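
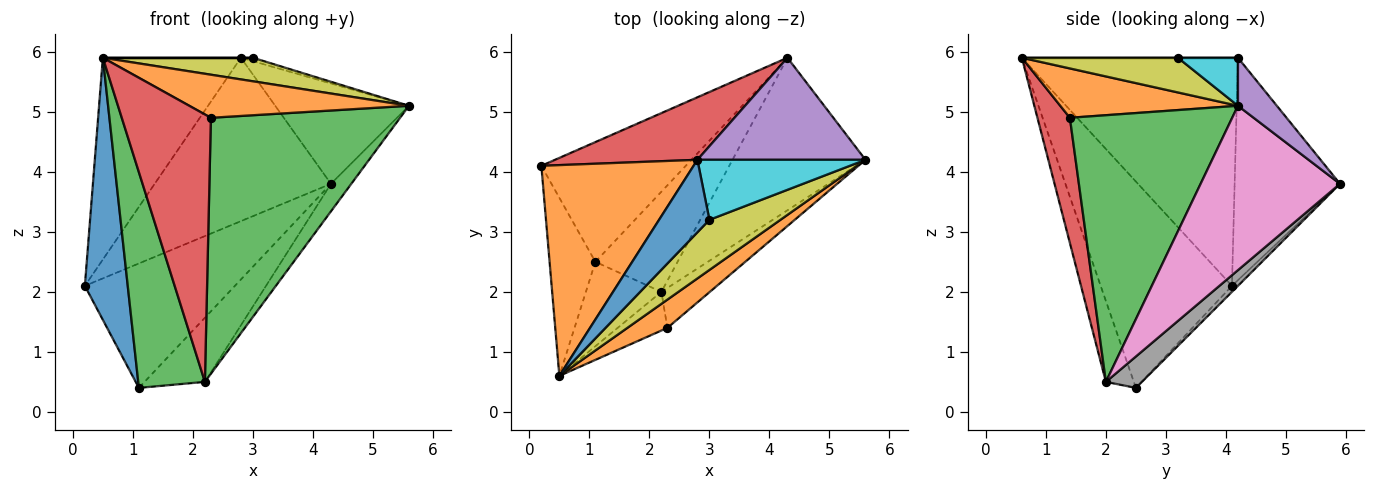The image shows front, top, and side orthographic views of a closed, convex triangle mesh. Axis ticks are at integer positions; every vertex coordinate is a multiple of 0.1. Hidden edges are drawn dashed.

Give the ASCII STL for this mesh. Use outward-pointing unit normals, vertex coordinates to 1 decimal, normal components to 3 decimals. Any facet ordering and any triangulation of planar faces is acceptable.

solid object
 facet normal -0.930 -0.304 -0.206
  outer loop
   vertex 1.1 2.5 0.4
   vertex 0.5 0.6 5.9
   vertex 0.2 4.1 2.1
  endloop
 endfacet
 facet normal -0.735 0.469 0.490
  outer loop
   vertex 2.8 4.2 5.9
   vertex 0.2 4.1 2.1
   vertex 0.5 0.6 5.9
  endloop
 endfacet
 facet normal -0.364 -0.868 -0.339
  outer loop
   vertex 2.2 2.0 0.5
   vertex 0.5 0.6 5.9
   vertex 1.1 2.5 0.4
  endloop
 endfacet
 facet normal -0.487 0.816 0.312
  outer loop
   vertex 4.3 5.9 3.8
   vertex 0.2 4.1 2.1
   vertex 2.8 4.2 5.9
  endloop
 endfacet
 facet normal 0.200 0.687 0.699
  outer loop
   vertex 4.3 5.9 3.8
   vertex 2.8 4.2 5.9
   vertex 5.6 4.2 5.1
  endloop
 endfacet
 facet normal -0.029 0.720 -0.693
  outer loop
   vertex 4.3 5.9 3.8
   vertex 1.1 2.5 0.4
   vertex 0.2 4.1 2.1
  endloop
 endfacet
 facet normal 0.772 0.113 -0.625
  outer loop
   vertex 4.3 5.9 3.8
   vertex 5.6 4.2 5.1
   vertex 2.2 2.0 0.5
  endloop
 endfacet
 facet normal 0.306 0.513 -0.802
  outer loop
   vertex 4.3 5.9 3.8
   vertex 2.2 2.0 0.5
   vertex 1.1 2.5 0.4
  endloop
 endfacet
 facet normal 0.404 -0.389 0.828
  outer loop
   vertex 3.0 3.2 5.9
   vertex 0.5 0.6 5.9
   vertex 5.6 4.2 5.1
  endloop
 endfacet
 facet normal 0.274 0.055 0.960
  outer loop
   vertex 3.0 3.2 5.9
   vertex 5.6 4.2 5.1
   vertex 2.8 4.2 5.9
  endloop
 endfacet
 facet normal 0.000 0.000 1.000
  outer loop
   vertex 3.0 3.2 5.9
   vertex 2.8 4.2 5.9
   vertex 0.5 0.6 5.9
  endloop
 endfacet
 facet normal 0.560 -0.693 0.454
  outer loop
   vertex 2.3 1.4 4.9
   vertex 5.6 4.2 5.1
   vertex 0.5 0.6 5.9
  endloop
 endfacet
 facet normal 0.647 -0.754 -0.117
  outer loop
   vertex 2.3 1.4 4.9
   vertex 2.2 2.0 0.5
   vertex 5.6 4.2 5.1
  endloop
 endfacet
 facet normal 0.339 -0.931 -0.135
  outer loop
   vertex 2.3 1.4 4.9
   vertex 0.5 0.6 5.9
   vertex 2.2 2.0 0.5
  endloop
 endfacet
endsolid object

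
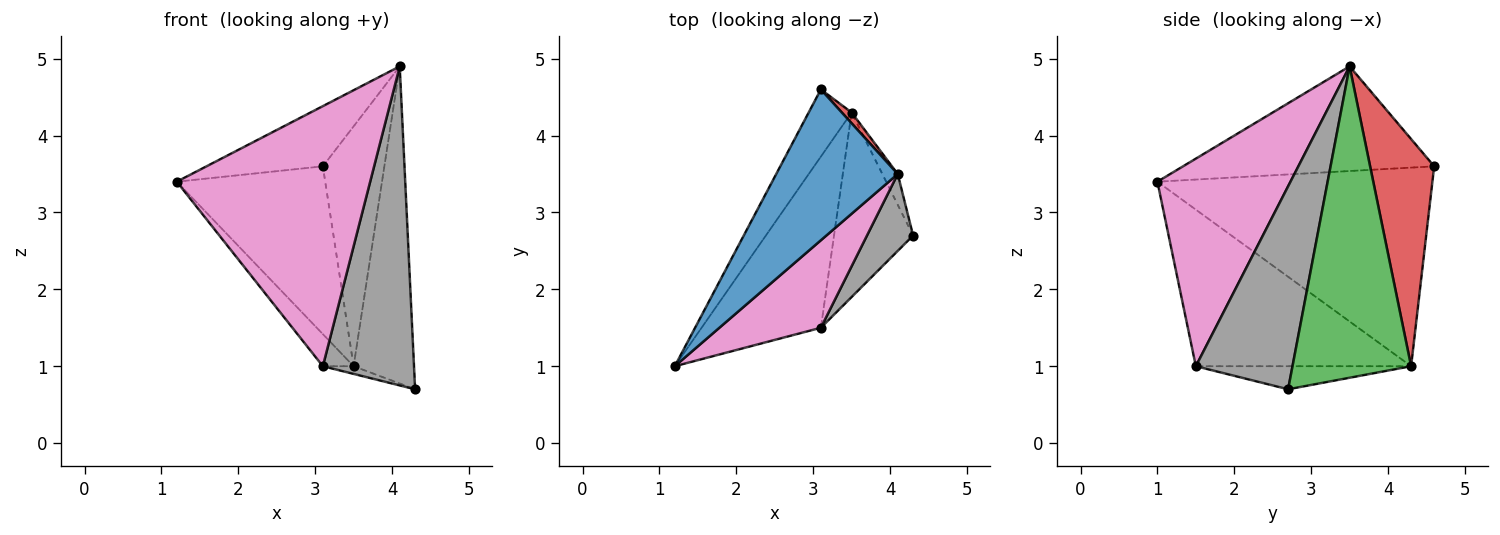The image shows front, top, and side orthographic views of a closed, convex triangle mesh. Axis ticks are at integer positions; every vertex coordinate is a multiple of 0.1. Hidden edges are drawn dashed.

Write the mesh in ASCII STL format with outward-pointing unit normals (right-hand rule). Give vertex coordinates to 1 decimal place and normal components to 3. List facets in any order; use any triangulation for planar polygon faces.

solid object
 facet normal -0.625 0.289 0.725
  outer loop
   vertex 4.1 3.5 4.9
   vertex 3.1 4.6 3.6
   vertex 1.2 1.0 3.4
  endloop
 endfacet
 facet normal -0.864 0.467 -0.187
  outer loop
   vertex 3.5 4.3 1.0
   vertex 1.2 1.0 3.4
   vertex 3.1 4.6 3.6
  endloop
 endfacet
 facet normal 0.890 0.453 -0.044
  outer loop
   vertex 3.5 4.3 1.0
   vertex 4.1 3.5 4.9
   vertex 4.3 2.7 0.7
  endloop
 endfacet
 facet normal 0.721 0.692 0.031
  outer loop
   vertex 3.5 4.3 1.0
   vertex 3.1 4.6 3.6
   vertex 4.1 3.5 4.9
  endloop
 endfacet
 facet normal -0.790 0.113 -0.602
  outer loop
   vertex 3.1 1.5 1.0
   vertex 1.2 1.0 3.4
   vertex 3.5 4.3 1.0
  endloop
 endfacet
 facet normal -0.280 0.040 -0.959
  outer loop
   vertex 3.1 1.5 1.0
   vertex 3.5 4.3 1.0
   vertex 4.3 2.7 0.7
  endloop
 endfacet
 facet normal 0.546 -0.794 0.267
  outer loop
   vertex 3.1 1.5 1.0
   vertex 4.1 3.5 4.9
   vertex 1.2 1.0 3.4
  endloop
 endfacet
 facet normal 0.718 -0.677 0.163
  outer loop
   vertex 3.1 1.5 1.0
   vertex 4.3 2.7 0.7
   vertex 4.1 3.5 4.9
  endloop
 endfacet
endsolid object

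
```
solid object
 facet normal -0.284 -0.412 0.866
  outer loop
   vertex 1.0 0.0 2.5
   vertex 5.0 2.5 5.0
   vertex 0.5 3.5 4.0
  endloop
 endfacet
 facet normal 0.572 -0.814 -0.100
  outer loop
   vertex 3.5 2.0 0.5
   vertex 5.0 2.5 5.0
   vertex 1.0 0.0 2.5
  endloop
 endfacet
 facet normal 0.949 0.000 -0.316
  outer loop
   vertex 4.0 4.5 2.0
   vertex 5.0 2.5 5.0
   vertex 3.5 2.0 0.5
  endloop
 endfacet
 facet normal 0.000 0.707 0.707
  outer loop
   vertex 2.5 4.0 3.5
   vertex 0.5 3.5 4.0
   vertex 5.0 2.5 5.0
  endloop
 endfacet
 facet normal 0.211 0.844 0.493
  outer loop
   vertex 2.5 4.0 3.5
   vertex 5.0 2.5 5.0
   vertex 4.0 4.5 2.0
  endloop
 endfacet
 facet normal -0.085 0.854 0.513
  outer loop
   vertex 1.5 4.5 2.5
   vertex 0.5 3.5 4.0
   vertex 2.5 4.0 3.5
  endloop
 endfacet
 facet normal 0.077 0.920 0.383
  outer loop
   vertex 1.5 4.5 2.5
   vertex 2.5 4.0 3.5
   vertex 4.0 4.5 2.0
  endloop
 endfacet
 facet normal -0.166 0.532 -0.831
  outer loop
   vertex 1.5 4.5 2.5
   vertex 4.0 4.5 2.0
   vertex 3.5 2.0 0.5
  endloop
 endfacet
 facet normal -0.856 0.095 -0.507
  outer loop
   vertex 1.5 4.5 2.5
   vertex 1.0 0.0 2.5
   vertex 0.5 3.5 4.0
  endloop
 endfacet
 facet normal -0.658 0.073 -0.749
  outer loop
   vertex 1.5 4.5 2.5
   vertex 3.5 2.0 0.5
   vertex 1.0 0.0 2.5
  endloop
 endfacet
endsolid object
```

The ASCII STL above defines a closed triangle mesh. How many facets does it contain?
10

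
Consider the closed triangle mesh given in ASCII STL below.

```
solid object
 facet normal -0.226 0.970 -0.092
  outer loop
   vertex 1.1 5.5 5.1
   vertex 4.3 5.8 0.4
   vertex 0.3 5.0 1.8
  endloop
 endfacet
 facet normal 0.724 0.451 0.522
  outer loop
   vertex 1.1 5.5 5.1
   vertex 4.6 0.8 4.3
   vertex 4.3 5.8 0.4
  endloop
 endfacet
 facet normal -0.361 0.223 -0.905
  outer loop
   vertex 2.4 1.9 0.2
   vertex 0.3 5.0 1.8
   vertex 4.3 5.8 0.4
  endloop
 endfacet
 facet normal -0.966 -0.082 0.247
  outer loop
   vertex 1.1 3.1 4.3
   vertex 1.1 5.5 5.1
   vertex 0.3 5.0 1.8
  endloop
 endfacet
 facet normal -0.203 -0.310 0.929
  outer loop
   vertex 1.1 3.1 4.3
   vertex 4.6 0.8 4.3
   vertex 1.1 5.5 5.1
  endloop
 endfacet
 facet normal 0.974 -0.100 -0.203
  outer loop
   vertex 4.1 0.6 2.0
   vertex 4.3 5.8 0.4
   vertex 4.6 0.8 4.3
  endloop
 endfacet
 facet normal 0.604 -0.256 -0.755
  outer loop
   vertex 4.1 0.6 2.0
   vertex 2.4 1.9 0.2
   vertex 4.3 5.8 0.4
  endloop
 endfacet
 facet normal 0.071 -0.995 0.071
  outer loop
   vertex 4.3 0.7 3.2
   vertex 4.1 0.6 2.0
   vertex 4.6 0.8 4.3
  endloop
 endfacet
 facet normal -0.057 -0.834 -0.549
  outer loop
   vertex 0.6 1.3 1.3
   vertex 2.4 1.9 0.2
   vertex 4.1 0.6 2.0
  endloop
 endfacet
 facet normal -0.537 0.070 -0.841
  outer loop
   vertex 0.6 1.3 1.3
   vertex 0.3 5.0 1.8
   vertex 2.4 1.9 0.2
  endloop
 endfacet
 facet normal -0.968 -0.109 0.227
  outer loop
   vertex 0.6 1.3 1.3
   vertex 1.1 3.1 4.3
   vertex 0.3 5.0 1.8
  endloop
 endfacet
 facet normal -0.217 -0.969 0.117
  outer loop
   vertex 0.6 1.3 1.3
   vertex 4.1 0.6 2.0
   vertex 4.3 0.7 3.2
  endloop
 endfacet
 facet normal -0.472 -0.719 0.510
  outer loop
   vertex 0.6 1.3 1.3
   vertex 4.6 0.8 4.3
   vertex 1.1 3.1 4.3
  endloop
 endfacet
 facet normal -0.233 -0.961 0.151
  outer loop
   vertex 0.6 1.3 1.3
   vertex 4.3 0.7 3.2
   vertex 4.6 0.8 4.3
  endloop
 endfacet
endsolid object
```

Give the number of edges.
21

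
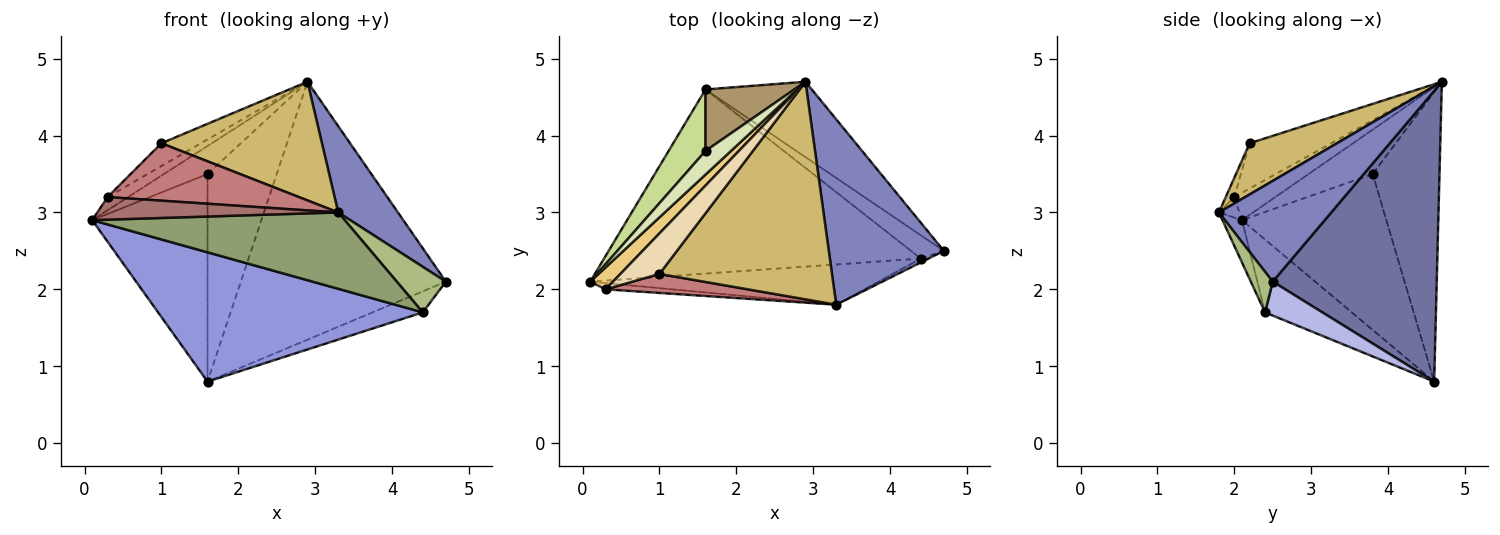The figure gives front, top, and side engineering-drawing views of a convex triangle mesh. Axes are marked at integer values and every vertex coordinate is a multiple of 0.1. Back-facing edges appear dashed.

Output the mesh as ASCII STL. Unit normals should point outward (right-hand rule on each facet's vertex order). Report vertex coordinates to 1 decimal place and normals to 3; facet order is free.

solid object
 facet normal 0.609 0.761 -0.223
  outer loop
   vertex 2.9 4.7 4.7
   vertex 4.7 2.5 2.1
   vertex 1.6 4.6 0.8
  endloop
 endfacet
 facet normal 0.622 -0.330 0.710
  outer loop
   vertex 3.3 1.8 3.0
   vertex 4.7 2.5 2.1
   vertex 2.9 4.7 4.7
  endloop
 endfacet
 facet normal -0.185 -0.565 -0.804
  outer loop
   vertex 4.4 2.4 1.7
   vertex 0.1 2.1 2.9
   vertex 1.6 4.6 0.8
  endloop
 endfacet
 facet normal 0.608 0.533 -0.589
  outer loop
   vertex 4.4 2.4 1.7
   vertex 1.6 4.6 0.8
   vertex 4.7 2.5 2.1
  endloop
 endfacet
 facet normal -0.068 -0.883 -0.465
  outer loop
   vertex 4.4 2.4 1.7
   vertex 3.3 1.8 3.0
   vertex 0.1 2.1 2.9
  endloop
 endfacet
 facet normal 0.406 -0.911 -0.077
  outer loop
   vertex 4.4 2.4 1.7
   vertex 4.7 2.5 2.1
   vertex 3.3 1.8 3.0
  endloop
 endfacet
 facet normal -0.768 0.614 0.182
  outer loop
   vertex 1.6 3.8 3.5
   vertex 1.6 4.6 0.8
   vertex 0.1 2.1 2.9
  endloop
 endfacet
 facet normal -0.747 0.508 0.428
  outer loop
   vertex 1.6 3.8 3.5
   vertex 0.1 2.1 2.9
   vertex 2.9 4.7 4.7
  endloop
 endfacet
 facet normal -0.679 0.703 0.208
  outer loop
   vertex 1.6 3.8 3.5
   vertex 2.9 4.7 4.7
   vertex 1.6 4.6 0.8
  endloop
 endfacet
 facet normal 0.252 -0.463 0.850
  outer loop
   vertex 1.0 2.2 3.9
   vertex 3.3 1.8 3.0
   vertex 2.9 4.7 4.7
  endloop
 endfacet
 facet normal -0.717 0.359 0.598
  outer loop
   vertex 0.3 2.0 3.2
   vertex 2.9 4.7 4.7
   vertex 0.1 2.1 2.9
  endloop
 endfacet
 facet normal -0.711 0.344 0.613
  outer loop
   vertex 0.3 2.0 3.2
   vertex 1.0 2.2 3.9
   vertex 2.9 4.7 4.7
  endloop
 endfacet
 facet normal -0.082 -0.961 -0.266
  outer loop
   vertex 0.3 2.0 3.2
   vertex 0.1 2.1 2.9
   vertex 3.3 1.8 3.0
  endloop
 endfacet
 facet normal -0.042 -0.949 0.313
  outer loop
   vertex 0.3 2.0 3.2
   vertex 3.3 1.8 3.0
   vertex 1.0 2.2 3.9
  endloop
 endfacet
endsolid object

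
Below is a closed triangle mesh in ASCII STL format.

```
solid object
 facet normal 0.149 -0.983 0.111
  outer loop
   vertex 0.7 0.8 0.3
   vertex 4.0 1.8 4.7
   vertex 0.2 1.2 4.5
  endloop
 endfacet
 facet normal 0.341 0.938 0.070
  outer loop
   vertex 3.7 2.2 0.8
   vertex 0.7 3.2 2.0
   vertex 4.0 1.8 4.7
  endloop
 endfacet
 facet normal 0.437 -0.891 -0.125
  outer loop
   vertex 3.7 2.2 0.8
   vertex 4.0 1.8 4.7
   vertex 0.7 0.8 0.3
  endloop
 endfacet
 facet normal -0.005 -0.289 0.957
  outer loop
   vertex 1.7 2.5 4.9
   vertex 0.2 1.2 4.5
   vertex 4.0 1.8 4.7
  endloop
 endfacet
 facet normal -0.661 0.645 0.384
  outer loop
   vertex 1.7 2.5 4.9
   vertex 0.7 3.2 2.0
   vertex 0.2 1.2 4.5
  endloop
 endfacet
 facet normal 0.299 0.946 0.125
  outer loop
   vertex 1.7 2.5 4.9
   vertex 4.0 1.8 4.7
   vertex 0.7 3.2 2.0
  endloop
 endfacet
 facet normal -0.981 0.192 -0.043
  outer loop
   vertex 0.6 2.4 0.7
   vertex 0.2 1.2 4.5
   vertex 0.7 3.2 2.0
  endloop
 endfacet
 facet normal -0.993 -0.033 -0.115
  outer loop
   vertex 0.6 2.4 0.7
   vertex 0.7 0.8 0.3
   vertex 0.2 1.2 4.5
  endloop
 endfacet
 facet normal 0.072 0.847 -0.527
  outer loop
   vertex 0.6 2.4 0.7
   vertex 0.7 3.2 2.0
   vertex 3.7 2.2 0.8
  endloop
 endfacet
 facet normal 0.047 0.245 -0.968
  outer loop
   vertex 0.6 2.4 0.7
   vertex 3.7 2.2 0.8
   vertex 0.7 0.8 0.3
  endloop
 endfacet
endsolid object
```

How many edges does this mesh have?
15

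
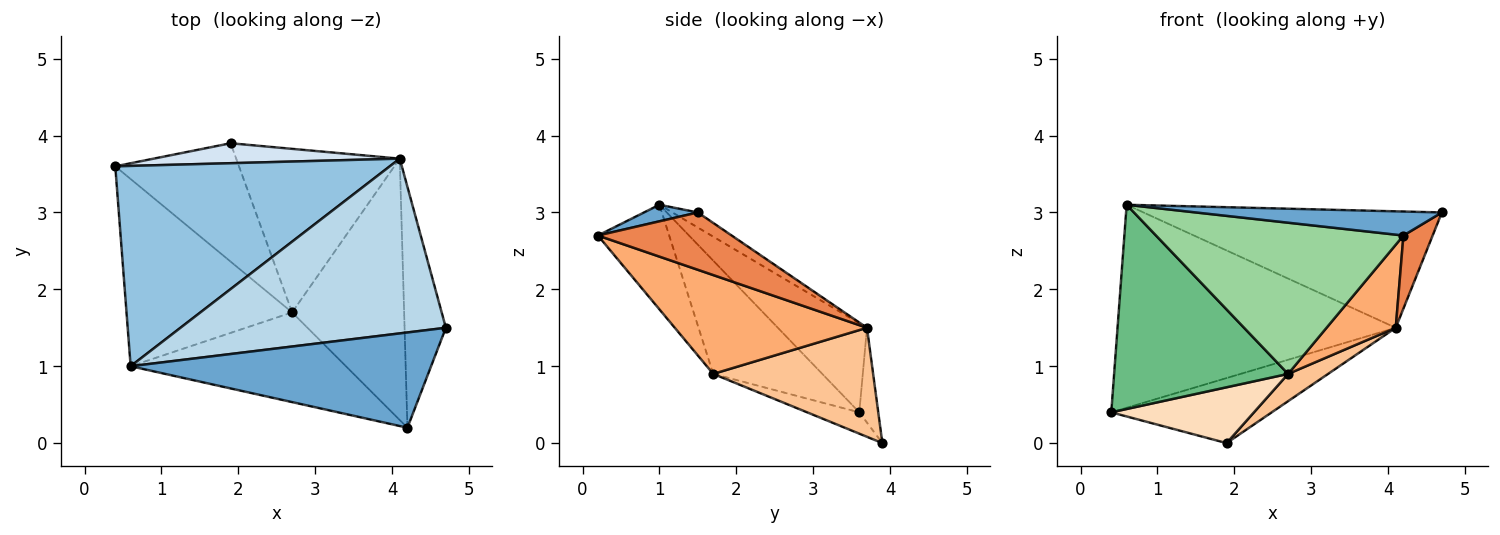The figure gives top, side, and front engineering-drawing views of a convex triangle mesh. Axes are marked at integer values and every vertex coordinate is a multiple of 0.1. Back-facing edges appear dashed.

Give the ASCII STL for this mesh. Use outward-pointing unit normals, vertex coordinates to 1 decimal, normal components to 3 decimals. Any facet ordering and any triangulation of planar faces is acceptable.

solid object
 facet normal 0.053 -0.244 0.968
  outer loop
   vertex 4.2 0.2 2.7
   vertex 4.7 1.5 3.0
   vertex 0.6 1.0 3.1
  endloop
 endfacet
 facet normal -0.222 0.694 0.685
  outer loop
   vertex 4.1 3.7 1.5
   vertex 0.4 3.6 0.4
   vertex 0.6 1.0 3.1
  endloop
 endfacet
 facet normal -0.047 0.554 0.831
  outer loop
   vertex 4.1 3.7 1.5
   vertex 0.6 1.0 3.1
   vertex 4.7 1.5 3.0
  endloop
 endfacet
 facet normal -0.112 0.950 0.291
  outer loop
   vertex 4.1 3.7 1.5
   vertex 1.9 3.9 0.0
   vertex 0.4 3.6 0.4
  endloop
 endfacet
 facet normal 0.799 -0.174 -0.576
  outer loop
   vertex 4.1 3.7 1.5
   vertex 4.7 1.5 3.0
   vertex 4.2 0.2 2.7
  endloop
 endfacet
 facet normal 0.644 -0.232 -0.729
  outer loop
   vertex 2.7 1.7 0.9
   vertex 4.1 3.7 1.5
   vertex 4.2 0.2 2.7
  endloop
 endfacet
 facet normal 0.549 -0.137 -0.824
  outer loop
   vertex 2.7 1.7 0.9
   vertex 1.9 3.9 0.0
   vertex 4.1 3.7 1.5
  endloop
 endfacet
 facet normal -0.154 -0.422 -0.894
  outer loop
   vertex 2.7 1.7 0.9
   vertex 0.4 3.6 0.4
   vertex 1.9 3.9 0.0
  endloop
 endfacet
 facet normal -0.419 -0.669 -0.613
  outer loop
   vertex 2.7 1.7 0.9
   vertex 0.6 1.0 3.1
   vertex 0.4 3.6 0.4
  endloop
 endfacet
 facet normal -0.241 -0.835 -0.495
  outer loop
   vertex 2.7 1.7 0.9
   vertex 4.2 0.2 2.7
   vertex 0.6 1.0 3.1
  endloop
 endfacet
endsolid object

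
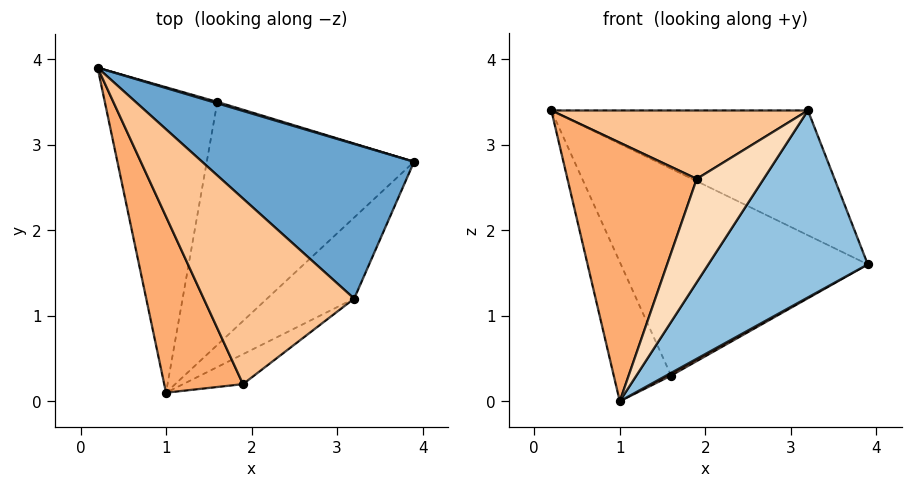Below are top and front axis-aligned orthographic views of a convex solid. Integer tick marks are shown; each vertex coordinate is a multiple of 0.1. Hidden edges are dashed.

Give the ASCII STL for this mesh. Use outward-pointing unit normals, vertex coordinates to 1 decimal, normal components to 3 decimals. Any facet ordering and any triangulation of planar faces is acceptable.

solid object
 facet normal 0.492 0.547 0.677
  outer loop
   vertex 3.2 1.2 3.4
   vertex 3.9 2.8 1.6
   vertex 0.2 3.9 3.4
  endloop
 endfacet
 facet normal 0.732 -0.625 -0.271
  outer loop
   vertex 3.2 1.2 3.4
   vertex 1.0 0.1 0.0
   vertex 3.9 2.8 1.6
  endloop
 endfacet
 facet normal 0.288 0.958 0.006
  outer loop
   vertex 1.6 3.5 0.3
   vertex 0.2 3.9 3.4
   vertex 3.9 2.8 1.6
  endloop
 endfacet
 facet normal -0.885 0.194 -0.424
  outer loop
   vertex 1.6 3.5 0.3
   vertex 1.0 0.1 0.0
   vertex 0.2 3.9 3.4
  endloop
 endfacet
 facet normal 0.490 -0.010 -0.872
  outer loop
   vertex 1.6 3.5 0.3
   vertex 3.9 2.8 1.6
   vertex 1.0 0.1 0.0
  endloop
 endfacet
 facet normal -0.838 -0.451 0.307
  outer loop
   vertex 1.9 0.2 2.6
   vertex 0.2 3.9 3.4
   vertex 1.0 0.1 0.0
  endloop
 endfacet
 facet normal -0.297 -0.330 0.896
  outer loop
   vertex 1.9 0.2 2.6
   vertex 3.2 1.2 3.4
   vertex 0.2 3.9 3.4
  endloop
 endfacet
 facet normal 0.673 -0.710 -0.206
  outer loop
   vertex 1.9 0.2 2.6
   vertex 1.0 0.1 0.0
   vertex 3.2 1.2 3.4
  endloop
 endfacet
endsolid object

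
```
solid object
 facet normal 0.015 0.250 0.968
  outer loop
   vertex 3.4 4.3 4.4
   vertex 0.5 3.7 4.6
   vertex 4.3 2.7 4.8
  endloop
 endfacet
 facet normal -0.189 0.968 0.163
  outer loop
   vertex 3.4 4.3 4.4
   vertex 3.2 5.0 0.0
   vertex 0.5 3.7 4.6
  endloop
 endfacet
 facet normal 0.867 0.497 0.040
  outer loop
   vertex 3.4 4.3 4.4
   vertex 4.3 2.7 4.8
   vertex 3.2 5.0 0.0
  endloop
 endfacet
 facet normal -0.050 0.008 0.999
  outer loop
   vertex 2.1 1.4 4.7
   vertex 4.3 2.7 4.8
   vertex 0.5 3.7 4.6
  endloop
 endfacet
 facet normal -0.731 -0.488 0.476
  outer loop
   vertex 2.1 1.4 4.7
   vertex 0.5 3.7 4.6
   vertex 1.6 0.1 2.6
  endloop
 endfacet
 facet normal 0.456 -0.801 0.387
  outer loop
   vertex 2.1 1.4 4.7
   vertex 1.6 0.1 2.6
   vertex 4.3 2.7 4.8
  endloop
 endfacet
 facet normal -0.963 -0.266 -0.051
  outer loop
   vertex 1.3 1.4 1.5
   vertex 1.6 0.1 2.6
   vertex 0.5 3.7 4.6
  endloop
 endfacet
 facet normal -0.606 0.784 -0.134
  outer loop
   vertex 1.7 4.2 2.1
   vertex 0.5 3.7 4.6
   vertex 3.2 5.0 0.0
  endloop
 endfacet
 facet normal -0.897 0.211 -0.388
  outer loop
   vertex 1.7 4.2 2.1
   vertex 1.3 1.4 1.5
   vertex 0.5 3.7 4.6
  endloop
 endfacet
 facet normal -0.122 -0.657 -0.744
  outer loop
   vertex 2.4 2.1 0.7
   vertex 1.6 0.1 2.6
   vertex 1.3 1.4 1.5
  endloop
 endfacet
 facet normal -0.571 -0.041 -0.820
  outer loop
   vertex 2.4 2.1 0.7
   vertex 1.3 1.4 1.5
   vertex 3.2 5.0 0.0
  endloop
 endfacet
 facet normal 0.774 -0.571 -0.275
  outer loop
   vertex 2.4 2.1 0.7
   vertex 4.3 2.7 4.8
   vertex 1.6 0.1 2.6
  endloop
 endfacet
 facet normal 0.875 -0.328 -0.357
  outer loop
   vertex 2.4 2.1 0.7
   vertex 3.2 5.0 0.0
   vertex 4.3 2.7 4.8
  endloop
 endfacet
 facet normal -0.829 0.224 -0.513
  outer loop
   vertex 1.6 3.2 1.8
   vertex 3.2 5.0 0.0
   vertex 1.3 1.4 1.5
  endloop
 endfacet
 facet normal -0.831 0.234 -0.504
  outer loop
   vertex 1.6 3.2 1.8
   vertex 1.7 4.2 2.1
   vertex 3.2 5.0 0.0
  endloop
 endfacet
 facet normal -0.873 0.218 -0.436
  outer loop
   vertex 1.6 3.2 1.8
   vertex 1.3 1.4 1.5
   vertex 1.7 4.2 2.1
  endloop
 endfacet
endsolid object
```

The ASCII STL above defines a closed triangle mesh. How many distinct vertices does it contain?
10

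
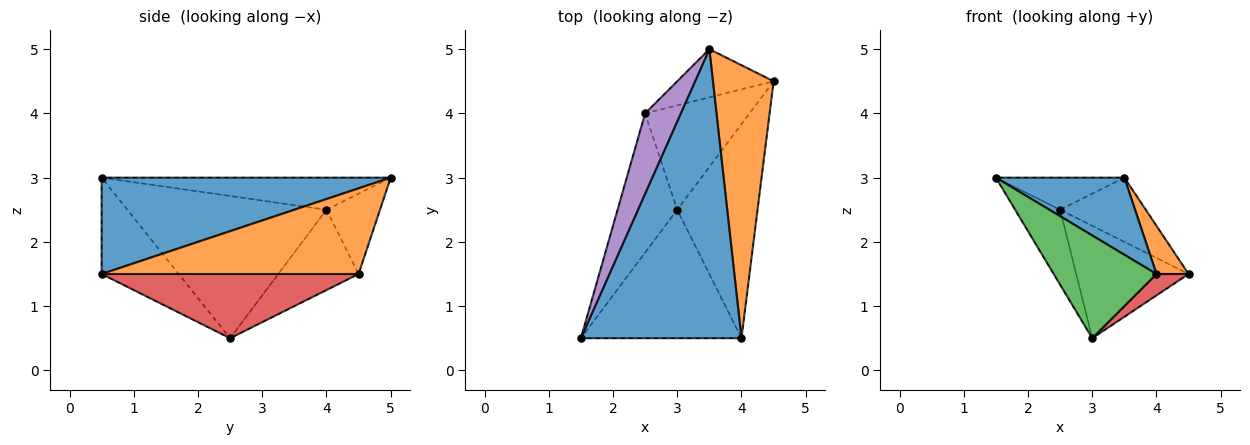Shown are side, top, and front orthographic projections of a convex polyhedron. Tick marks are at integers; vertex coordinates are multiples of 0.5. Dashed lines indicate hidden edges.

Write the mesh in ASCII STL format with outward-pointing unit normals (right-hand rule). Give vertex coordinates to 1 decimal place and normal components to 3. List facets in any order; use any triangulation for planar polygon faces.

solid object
 facet normal 0.502 -0.223 0.836
  outer loop
   vertex 4.0 0.5 1.5
   vertex 3.5 5.0 3.0
   vertex 1.5 0.5 3.0
  endloop
 endfacet
 facet normal 0.812 -0.101 0.575
  outer loop
   vertex 4.0 0.5 1.5
   vertex 4.5 4.5 1.5
   vertex 3.5 5.0 3.0
  endloop
 endfacet
 facet normal -0.424 -0.566 -0.707
  outer loop
   vertex 4.0 0.5 1.5
   vertex 1.5 0.5 3.0
   vertex 3.0 2.5 0.5
  endloop
 endfacet
 facet normal 0.623 -0.078 -0.778
  outer loop
   vertex 4.0 0.5 1.5
   vertex 3.0 2.5 0.5
   vertex 4.5 4.5 1.5
  endloop
 endfacet
 facet normal -0.641 0.285 0.712
  outer loop
   vertex 2.5 4.0 2.5
   vertex 1.5 0.5 3.0
   vertex 3.5 5.0 3.0
  endloop
 endfacet
 facet normal -0.903 0.204 -0.379
  outer loop
   vertex 2.5 4.0 2.5
   vertex 3.0 2.5 0.5
   vertex 1.5 0.5 3.0
  endloop
 endfacet
 facet normal -0.447 0.716 -0.537
  outer loop
   vertex 2.5 4.0 2.5
   vertex 3.5 5.0 3.0
   vertex 4.5 4.5 1.5
  endloop
 endfacet
 facet normal -0.464 0.649 -0.603
  outer loop
   vertex 2.5 4.0 2.5
   vertex 4.5 4.5 1.5
   vertex 3.0 2.5 0.5
  endloop
 endfacet
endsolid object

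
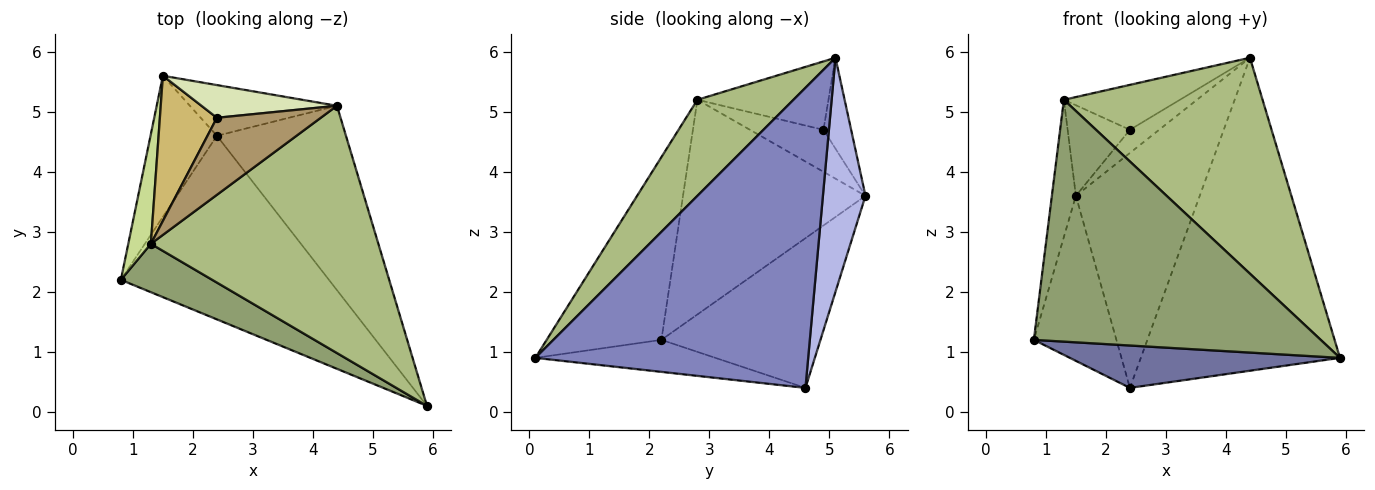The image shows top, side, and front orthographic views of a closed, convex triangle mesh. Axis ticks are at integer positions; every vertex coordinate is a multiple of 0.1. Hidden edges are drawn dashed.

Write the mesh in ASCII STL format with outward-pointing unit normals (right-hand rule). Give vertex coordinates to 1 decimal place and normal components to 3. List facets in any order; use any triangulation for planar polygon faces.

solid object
 facet normal -0.148 -0.222 -0.964
  outer loop
   vertex 2.4 4.6 0.4
   vertex 5.9 0.1 0.9
   vertex 0.8 2.2 1.2
  endloop
 endfacet
 facet normal 0.763 0.557 -0.328
  outer loop
   vertex 2.4 4.6 0.4
   vertex 4.4 5.1 5.9
   vertex 5.9 0.1 0.9
  endloop
 endfacet
 facet normal -0.826 0.429 -0.366
  outer loop
   vertex 1.5 5.6 3.6
   vertex 2.4 4.6 0.4
   vertex 0.8 2.2 1.2
  endloop
 endfacet
 facet normal 0.318 0.927 -0.200
  outer loop
   vertex 1.5 5.6 3.6
   vertex 4.4 5.1 5.9
   vertex 2.4 4.6 0.4
  endloop
 endfacet
 facet normal -0.365 -0.913 0.183
  outer loop
   vertex 1.3 2.8 5.2
   vertex 0.8 2.2 1.2
   vertex 5.9 0.1 0.9
  endloop
 endfacet
 facet normal 0.303 -0.627 0.718
  outer loop
   vertex 1.3 2.8 5.2
   vertex 5.9 0.1 0.9
   vertex 4.4 5.1 5.9
  endloop
 endfacet
 facet normal -0.986 0.130 0.104
  outer loop
   vertex 1.3 2.8 5.2
   vertex 1.5 5.6 3.6
   vertex 0.8 2.2 1.2
  endloop
 endfacet
 facet normal -0.480 0.507 0.716
  outer loop
   vertex 2.4 4.9 4.7
   vertex 4.4 5.1 5.9
   vertex 1.5 5.6 3.6
  endloop
 endfacet
 facet normal -0.494 0.438 0.751
  outer loop
   vertex 2.4 4.9 4.7
   vertex 1.3 2.8 5.2
   vertex 4.4 5.1 5.9
  endloop
 endfacet
 facet normal -0.530 0.449 0.719
  outer loop
   vertex 2.4 4.9 4.7
   vertex 1.5 5.6 3.6
   vertex 1.3 2.8 5.2
  endloop
 endfacet
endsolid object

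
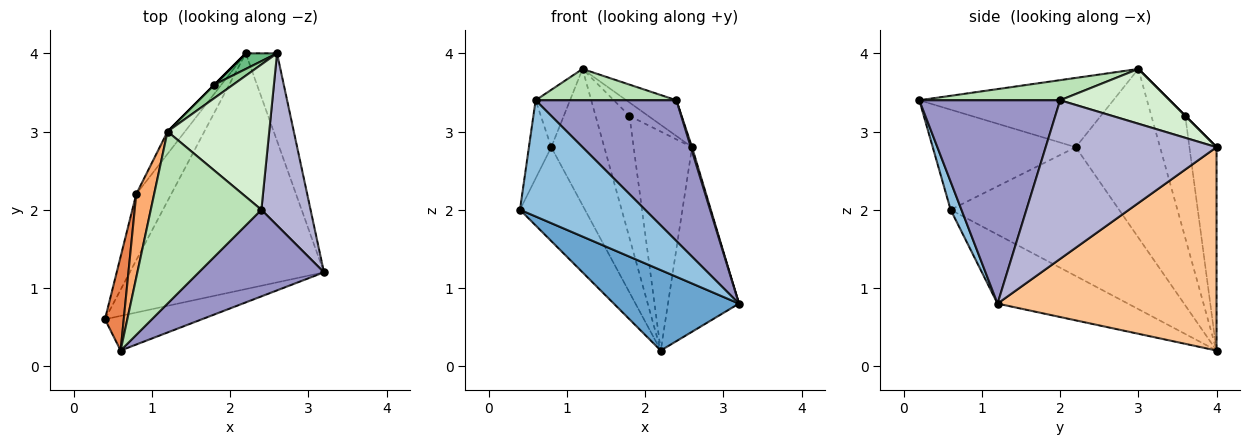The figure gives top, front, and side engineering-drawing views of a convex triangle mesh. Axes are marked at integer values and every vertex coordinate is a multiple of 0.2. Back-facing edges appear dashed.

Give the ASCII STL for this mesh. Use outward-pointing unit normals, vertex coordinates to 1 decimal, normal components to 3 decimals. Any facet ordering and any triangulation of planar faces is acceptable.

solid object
 facet normal -0.319 -0.306 -0.897
  outer loop
   vertex 2.2 4.0 0.2
   vertex 3.2 1.2 0.8
   vertex 0.4 0.6 2.0
  endloop
 endfacet
 facet normal 0.083 -0.955 -0.285
  outer loop
   vertex 0.6 0.2 3.4
   vertex 0.4 0.6 2.0
   vertex 3.2 1.2 0.8
  endloop
 endfacet
 facet normal -0.904 0.349 -0.245
  outer loop
   vertex 0.8 2.2 2.8
   vertex 2.2 4.0 0.2
   vertex 0.4 0.6 2.0
  endloop
 endfacet
 facet normal -0.843 0.530 -0.087
  outer loop
   vertex 0.8 2.2 2.8
   vertex 1.2 3.0 3.8
   vertex 2.2 4.0 0.2
  endloop
 endfacet
 facet normal -0.971 0.152 0.182
  outer loop
   vertex 0.8 2.2 2.8
   vertex 0.4 0.6 2.0
   vertex 0.6 0.2 3.4
  endloop
 endfacet
 facet normal -0.954 0.169 0.246
  outer loop
   vertex 0.8 2.2 2.8
   vertex 0.6 0.2 3.4
   vertex 1.2 3.0 3.8
  endloop
 endfacet
 facet normal 0.941 0.305 -0.145
  outer loop
   vertex 2.6 4.0 2.8
   vertex 3.2 1.2 0.8
   vertex 2.2 4.0 0.2
  endloop
 endfacet
 facet normal -0.707 0.707 0.000
  outer loop
   vertex 1.8 3.6 3.2
   vertex 2.2 4.0 0.2
   vertex 1.2 3.0 3.8
  endloop
 endfacet
 facet normal -0.420 0.905 0.065
  outer loop
   vertex 1.8 3.6 3.2
   vertex 2.6 4.0 2.8
   vertex 2.2 4.0 0.2
  endloop
 endfacet
 facet normal 0.000 0.707 0.707
  outer loop
   vertex 1.8 3.6 3.2
   vertex 1.2 3.0 3.8
   vertex 2.6 4.0 2.8
  endloop
 endfacet
 facet normal 0.176 -0.176 0.968
  outer loop
   vertex 2.4 2.0 3.4
   vertex 1.2 3.0 3.8
   vertex 0.6 0.2 3.4
  endloop
 endfacet
 facet normal 0.463 0.212 0.860
  outer loop
   vertex 2.4 2.0 3.4
   vertex 2.6 4.0 2.8
   vertex 1.2 3.0 3.8
  endloop
 endfacet
 facet normal 0.648 -0.648 0.399
  outer loop
   vertex 2.4 2.0 3.4
   vertex 0.6 0.2 3.4
   vertex 3.2 1.2 0.8
  endloop
 endfacet
 facet normal 0.955 -0.007 0.296
  outer loop
   vertex 2.4 2.0 3.4
   vertex 3.2 1.2 0.8
   vertex 2.6 4.0 2.8
  endloop
 endfacet
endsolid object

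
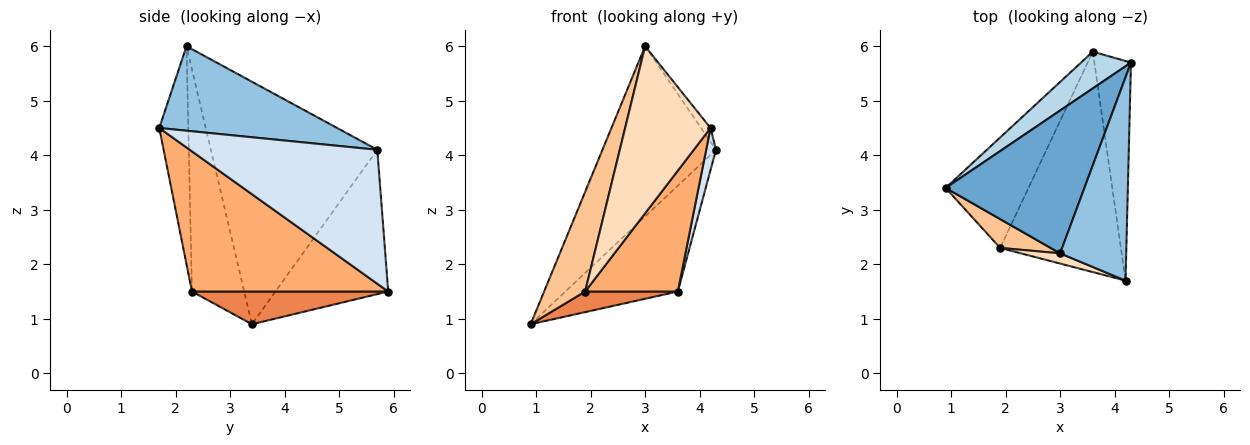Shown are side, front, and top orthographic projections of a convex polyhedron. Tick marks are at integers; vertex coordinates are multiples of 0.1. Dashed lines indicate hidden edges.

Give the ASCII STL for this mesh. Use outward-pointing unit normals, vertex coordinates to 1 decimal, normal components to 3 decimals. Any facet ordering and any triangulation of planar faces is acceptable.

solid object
 facet normal -0.747 0.509 0.427
  outer loop
   vertex 3.0 2.2 6.0
   vertex 4.3 5.7 4.1
   vertex 0.9 3.4 0.9
  endloop
 endfacet
 facet normal 0.787 0.042 0.616
  outer loop
   vertex 3.0 2.2 6.0
   vertex 4.2 1.7 4.5
   vertex 4.3 5.7 4.1
  endloop
 endfacet
 facet normal -0.688 0.686 0.238
  outer loop
   vertex 3.6 5.9 1.5
   vertex 0.9 3.4 0.9
   vertex 4.3 5.7 4.1
  endloop
 endfacet
 facet normal 0.963 -0.050 -0.263
  outer loop
   vertex 3.6 5.9 1.5
   vertex 4.3 5.7 4.1
   vertex 4.2 1.7 4.5
  endloop
 endfacet
 facet normal 0.362 -0.171 -0.916
  outer loop
   vertex 1.9 2.3 1.5
   vertex 0.9 3.4 0.9
   vertex 3.6 5.9 1.5
  endloop
 endfacet
 facet normal 0.713 -0.337 -0.614
  outer loop
   vertex 1.9 2.3 1.5
   vertex 3.6 5.9 1.5
   vertex 4.2 1.7 4.5
  endloop
 endfacet
 facet normal -0.774 -0.608 0.176
  outer loop
   vertex 1.9 2.3 1.5
   vertex 3.0 2.2 6.0
   vertex 0.9 3.4 0.9
  endloop
 endfacet
 facet normal -0.322 -0.945 0.058
  outer loop
   vertex 1.9 2.3 1.5
   vertex 4.2 1.7 4.5
   vertex 3.0 2.2 6.0
  endloop
 endfacet
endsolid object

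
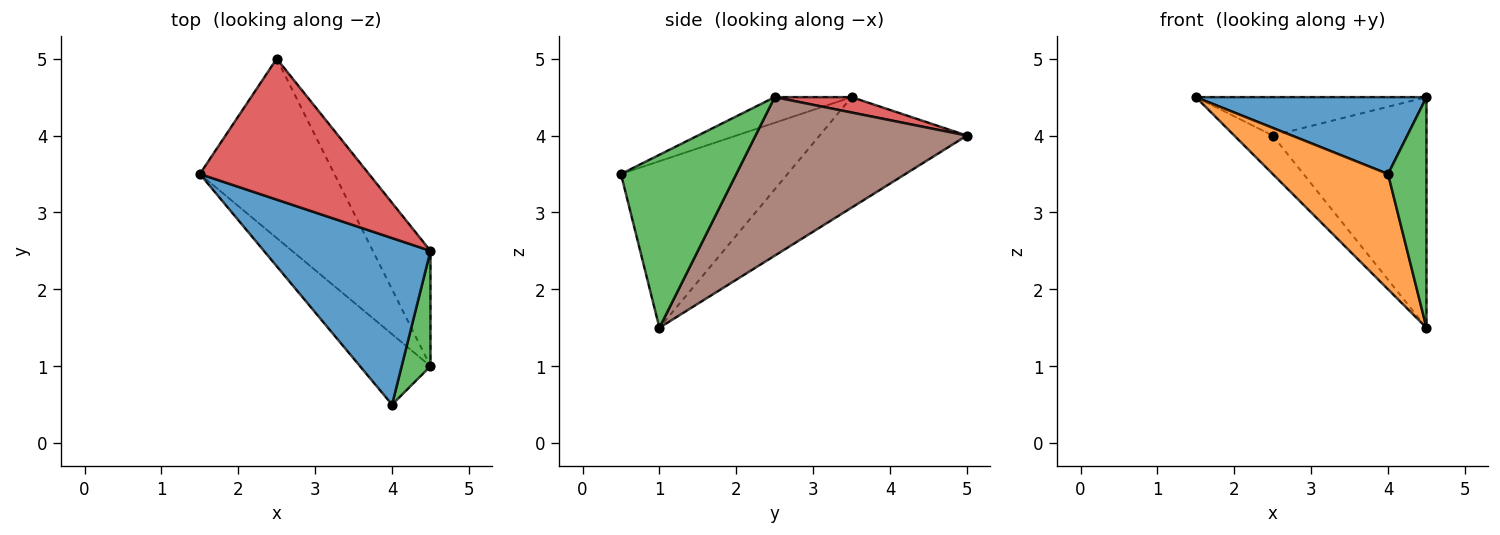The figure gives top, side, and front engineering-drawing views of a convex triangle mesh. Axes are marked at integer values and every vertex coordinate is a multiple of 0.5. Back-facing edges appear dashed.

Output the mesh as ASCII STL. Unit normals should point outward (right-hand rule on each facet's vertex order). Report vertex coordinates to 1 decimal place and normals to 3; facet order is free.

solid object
 facet normal -0.138 -0.415 0.899
  outer loop
   vertex 4.0 0.5 3.5
   vertex 4.5 2.5 4.5
   vertex 1.5 3.5 4.5
  endloop
 endfacet
 facet normal -0.777 -0.538 -0.329
  outer loop
   vertex 4.5 1.0 1.5
   vertex 4.0 0.5 3.5
   vertex 1.5 3.5 4.5
  endloop
 endfacet
 facet normal 0.937 -0.312 0.156
  outer loop
   vertex 4.5 1.0 1.5
   vertex 4.5 2.5 4.5
   vertex 4.0 0.5 3.5
  endloop
 endfacet
 facet normal 0.087 0.262 0.961
  outer loop
   vertex 2.5 5.0 4.0
   vertex 1.5 3.5 4.5
   vertex 4.5 2.5 4.5
  endloop
 endfacet
 facet normal -0.626 0.163 -0.762
  outer loop
   vertex 2.5 5.0 4.0
   vertex 4.5 1.0 1.5
   vertex 1.5 3.5 4.5
  endloop
 endfacet
 facet normal 0.776 0.564 -0.282
  outer loop
   vertex 2.5 5.0 4.0
   vertex 4.5 2.5 4.5
   vertex 4.5 1.0 1.5
  endloop
 endfacet
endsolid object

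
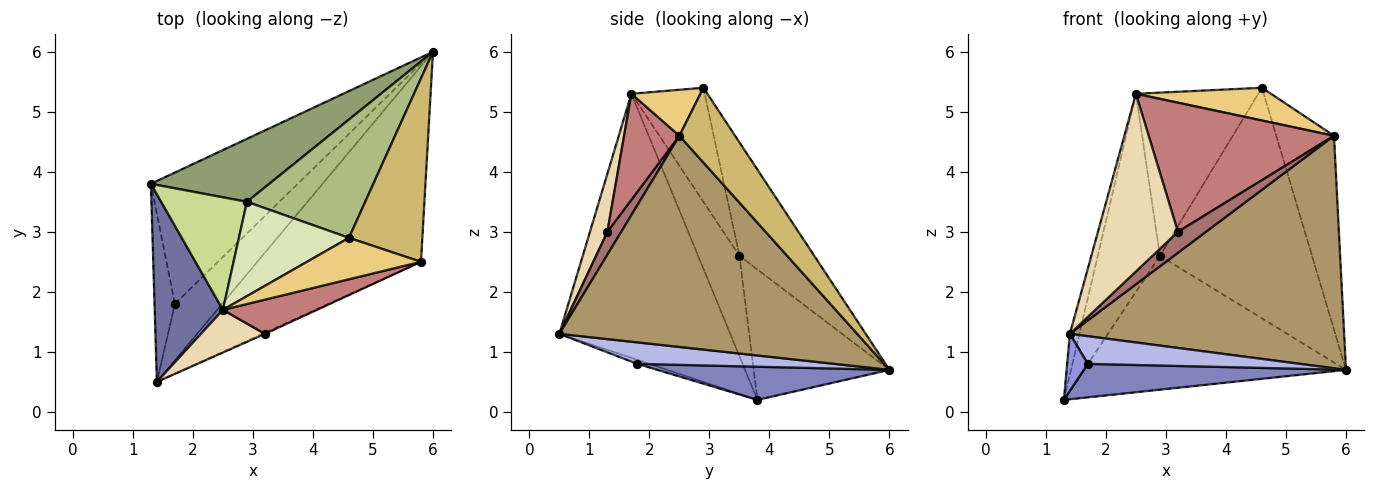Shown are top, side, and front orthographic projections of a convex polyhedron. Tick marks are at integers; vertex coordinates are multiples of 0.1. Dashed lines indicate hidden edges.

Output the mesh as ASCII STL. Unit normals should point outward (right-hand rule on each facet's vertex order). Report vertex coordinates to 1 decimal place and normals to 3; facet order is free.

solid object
 facet normal -0.967 0.054 0.250
  outer loop
   vertex 2.5 1.7 5.3
   vertex 1.3 3.8 0.2
   vertex 1.4 0.5 1.3
  endloop
 endfacet
 facet normal 0.214 -0.241 -0.947
  outer loop
   vertex 1.7 1.8 0.8
   vertex 1.3 3.8 0.2
   vertex 6.0 6.0 0.7
  endloop
 endfacet
 facet normal -0.183 -0.316 -0.931
  outer loop
   vertex 1.7 1.8 0.8
   vertex 1.4 0.5 1.3
   vertex 1.3 3.8 0.2
  endloop
 endfacet
 facet normal 0.378 -0.407 -0.831
  outer loop
   vertex 1.7 1.8 0.8
   vertex 6.0 6.0 0.7
   vertex 1.4 0.5 1.3
  endloop
 endfacet
 facet normal -0.425 0.819 0.385
  outer loop
   vertex 2.9 3.5 2.6
   vertex 6.0 6.0 0.7
   vertex 1.3 3.8 0.2
  endloop
 endfacet
 facet normal -0.401 0.815 0.418
  outer loop
   vertex 2.9 3.5 2.6
   vertex 4.6 2.9 5.4
   vertex 6.0 6.0 0.7
  endloop
 endfacet
 facet normal -0.500 0.753 0.428
  outer loop
   vertex 2.9 3.5 2.6
   vertex 1.3 3.8 0.2
   vertex 2.5 1.7 5.3
  endloop
 endfacet
 facet normal -0.460 0.769 0.444
  outer loop
   vertex 2.9 3.5 2.6
   vertex 2.5 1.7 5.3
   vertex 4.6 2.9 5.4
  endloop
 endfacet
 facet normal 0.639 -0.588 -0.495
  outer loop
   vertex 5.8 2.5 4.6
   vertex 1.4 0.5 1.3
   vertex 6.0 6.0 0.7
  endloop
 endfacet
 facet normal 0.574 0.595 0.563
  outer loop
   vertex 5.8 2.5 4.6
   vertex 6.0 6.0 0.7
   vertex 4.6 2.9 5.4
  endloop
 endfacet
 facet normal 0.302 -0.591 0.748
  outer loop
   vertex 5.8 2.5 4.6
   vertex 4.6 2.9 5.4
   vertex 2.5 1.7 5.3
  endloop
 endfacet
 facet normal 0.207 -0.951 0.228
  outer loop
   vertex 3.2 1.3 3.0
   vertex 2.5 1.7 5.3
   vertex 1.4 0.5 1.3
  endloop
 endfacet
 facet normal 0.442 -0.896 -0.047
  outer loop
   vertex 3.2 1.3 3.0
   vertex 1.4 0.5 1.3
   vertex 5.8 2.5 4.6
  endloop
 endfacet
 facet normal 0.277 -0.929 0.246
  outer loop
   vertex 3.2 1.3 3.0
   vertex 5.8 2.5 4.6
   vertex 2.5 1.7 5.3
  endloop
 endfacet
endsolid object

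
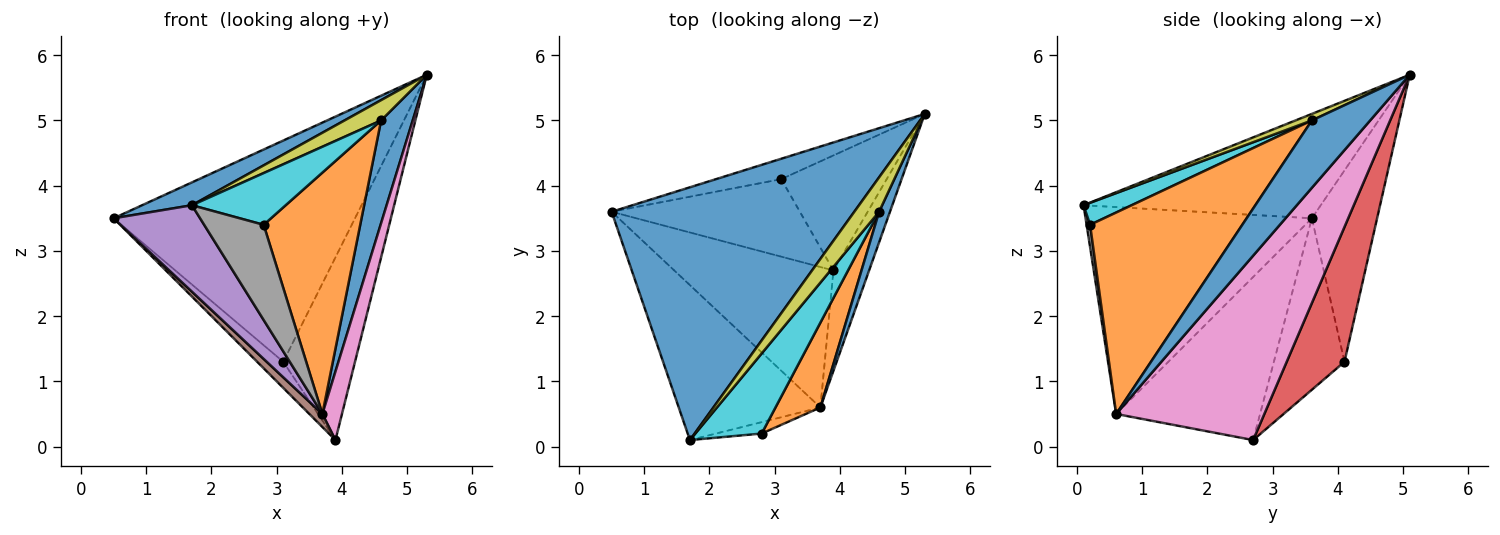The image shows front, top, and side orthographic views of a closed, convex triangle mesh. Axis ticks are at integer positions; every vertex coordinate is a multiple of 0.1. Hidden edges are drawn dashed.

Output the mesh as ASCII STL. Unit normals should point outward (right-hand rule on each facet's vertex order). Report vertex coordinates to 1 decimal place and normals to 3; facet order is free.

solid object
 facet normal -0.394 -0.083 0.915
  outer loop
   vertex 1.7 0.1 3.7
   vertex 5.3 5.1 5.7
   vertex 0.5 3.6 3.5
  endloop
 endfacet
 facet normal -0.260 0.962 -0.089
  outer loop
   vertex 3.1 4.1 1.3
   vertex 0.5 3.6 3.5
   vertex 5.3 5.1 5.7
  endloop
 endfacet
 facet normal -0.653 0.241 -0.717
  outer loop
   vertex 3.1 4.1 1.3
   vertex 3.9 2.7 0.1
   vertex 0.5 3.6 3.5
  endloop
 endfacet
 facet normal 0.563 0.699 -0.440
  outer loop
   vertex 3.1 4.1 1.3
   vertex 5.3 5.1 5.7
   vertex 3.9 2.7 0.1
  endloop
 endfacet
 facet normal -0.787 -0.301 -0.539
  outer loop
   vertex 3.7 0.6 0.5
   vertex 1.7 0.1 3.7
   vertex 0.5 3.6 3.5
  endloop
 endfacet
 facet normal -0.714 -0.065 -0.697
  outer loop
   vertex 3.7 0.6 0.5
   vertex 0.5 3.6 3.5
   vertex 3.9 2.7 0.1
  endloop
 endfacet
 facet normal 0.974 -0.129 -0.188
  outer loop
   vertex 3.7 0.6 0.5
   vertex 3.9 2.7 0.1
   vertex 5.3 5.1 5.7
  endloop
 endfacet
 facet normal 0.058 -0.991 -0.119
  outer loop
   vertex 2.8 0.2 3.4
   vertex 1.7 0.1 3.7
   vertex 3.7 0.6 0.5
  endloop
 endfacet
 facet normal 0.221 -0.495 0.840
  outer loop
   vertex 4.6 3.6 5.0
   vertex 5.3 5.1 5.7
   vertex 1.7 0.1 3.7
  endloop
 endfacet
 facet normal 0.268 -0.523 0.809
  outer loop
   vertex 4.6 3.6 5.0
   vertex 1.7 0.1 3.7
   vertex 2.8 0.2 3.4
  endloop
 endfacet
 facet normal 0.870 -0.472 0.140
  outer loop
   vertex 4.6 3.6 5.0
   vertex 3.7 0.6 0.5
   vertex 5.3 5.1 5.7
  endloop
 endfacet
 facet normal 0.830 -0.526 0.185
  outer loop
   vertex 4.6 3.6 5.0
   vertex 2.8 0.2 3.4
   vertex 3.7 0.6 0.5
  endloop
 endfacet
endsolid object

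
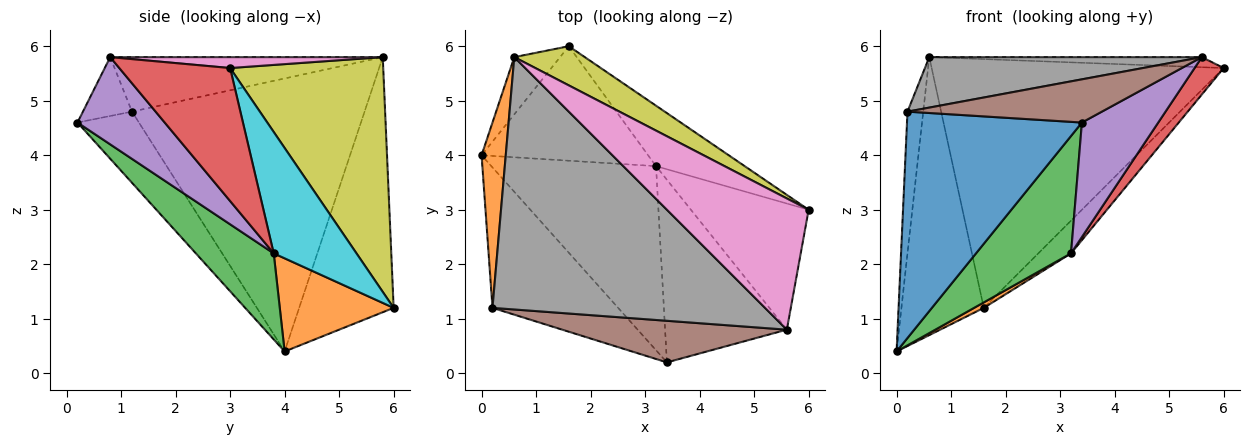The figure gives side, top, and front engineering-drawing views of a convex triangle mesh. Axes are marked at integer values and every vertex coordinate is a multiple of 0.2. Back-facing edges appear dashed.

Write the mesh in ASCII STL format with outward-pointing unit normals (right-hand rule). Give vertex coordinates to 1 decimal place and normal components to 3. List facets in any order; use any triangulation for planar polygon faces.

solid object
 facet normal -0.286 -0.814 -0.505
  outer loop
   vertex 0.2 1.2 4.8
   vertex 0.0 4.0 0.4
   vertex 3.4 0.2 4.6
  endloop
 endfacet
 facet normal -0.994 0.067 0.088
  outer loop
   vertex 0.2 1.2 4.8
   vertex 0.6 5.8 5.8
   vertex 0.0 4.0 0.4
  endloop
 endfacet
 facet normal 0.403 -0.492 -0.772
  outer loop
   vertex 3.2 3.8 2.2
   vertex 3.4 0.2 4.6
   vertex 0.0 4.0 0.4
  endloop
 endfacet
 facet normal 0.735 -0.193 -0.650
  outer loop
   vertex 5.6 0.8 5.8
   vertex 3.2 3.8 2.2
   vertex 6.0 3.0 5.6
  endloop
 endfacet
 facet normal 0.519 -0.454 -0.724
  outer loop
   vertex 5.6 0.8 5.8
   vertex 3.4 0.2 4.6
   vertex 3.2 3.8 2.2
  endloop
 endfacet
 facet normal -0.179 -0.709 0.682
  outer loop
   vertex 5.6 0.8 5.8
   vertex 0.2 1.2 4.8
   vertex 3.4 0.2 4.6
  endloop
 endfacet
 facet normal 0.076 0.076 0.994
  outer loop
   vertex 5.6 0.8 5.8
   vertex 6.0 3.0 5.6
   vertex 0.6 5.8 5.8
  endloop
 endfacet
 facet normal -0.192 -0.192 0.962
  outer loop
   vertex 5.6 0.8 5.8
   vertex 0.6 5.8 5.8
   vertex 0.2 1.2 4.8
  endloop
 endfacet
 facet normal 0.460 0.877 0.138
  outer loop
   vertex 1.6 6.0 1.2
   vertex 0.6 5.8 5.8
   vertex 6.0 3.0 5.6
  endloop
 endfacet
 facet normal 0.769 0.304 -0.562
  outer loop
   vertex 1.6 6.0 1.2
   vertex 6.0 3.0 5.6
   vertex 3.2 3.8 2.2
  endloop
 endfacet
 facet normal -0.747 0.651 -0.134
  outer loop
   vertex 1.6 6.0 1.2
   vertex 0.0 4.0 0.4
   vertex 0.6 5.8 5.8
  endloop
 endfacet
 facet normal 0.488 -0.042 -0.872
  outer loop
   vertex 1.6 6.0 1.2
   vertex 3.2 3.8 2.2
   vertex 0.0 4.0 0.4
  endloop
 endfacet
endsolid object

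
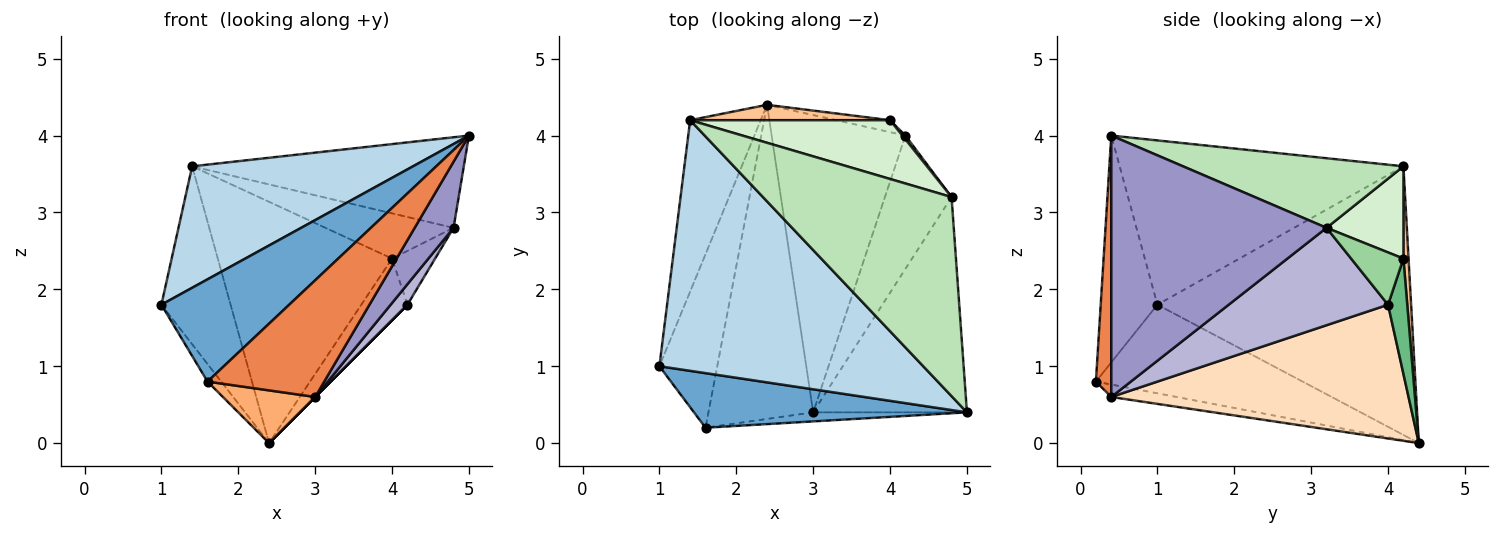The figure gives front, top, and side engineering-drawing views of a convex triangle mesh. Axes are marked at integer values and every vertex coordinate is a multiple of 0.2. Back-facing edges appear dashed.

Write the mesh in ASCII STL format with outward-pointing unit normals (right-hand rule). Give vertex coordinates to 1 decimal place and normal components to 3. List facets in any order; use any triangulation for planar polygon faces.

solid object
 facet normal -0.364 -0.822 0.439
  outer loop
   vertex 1.6 0.2 0.8
   vertex 5.0 0.4 4.0
   vertex 1.0 1.0 1.8
  endloop
 endfacet
 facet normal -0.836 0.055 -0.546
  outer loop
   vertex 1.6 0.2 0.8
   vertex 1.0 1.0 1.8
   vertex 2.4 4.4 0.0
  endloop
 endfacet
 facet normal -0.489 -0.380 0.785
  outer loop
   vertex 1.4 4.2 3.6
   vertex 1.0 1.0 1.8
   vertex 5.0 0.4 4.0
  endloop
 endfacet
 facet normal -0.935 0.255 -0.246
  outer loop
   vertex 1.4 4.2 3.6
   vertex 2.4 4.4 0.0
   vertex 1.0 1.0 1.8
  endloop
 endfacet
 facet normal 0.130 -0.989 -0.077
  outer loop
   vertex 3.0 0.4 0.6
   vertex 5.0 0.4 4.0
   vertex 1.6 0.2 0.8
  endloop
 endfacet
 facet normal -0.116 -0.164 -0.979
  outer loop
   vertex 3.0 0.4 0.6
   vertex 1.6 0.2 0.8
   vertex 2.4 4.4 0.0
  endloop
 endfacet
 facet normal 0.029 0.998 0.064
  outer loop
   vertex 4.0 4.2 2.4
   vertex 2.4 4.4 0.0
   vertex 1.4 4.2 3.6
  endloop
 endfacet
 facet normal 0.707 0.000 -0.707
  outer loop
   vertex 4.2 4.0 1.8
   vertex 3.0 0.4 0.6
   vertex 2.4 4.4 0.0
  endloop
 endfacet
 facet normal 0.379 0.909 -0.177
  outer loop
   vertex 4.2 4.0 1.8
   vertex 2.4 4.4 0.0
   vertex 4.0 4.2 2.4
  endloop
 endfacet
 facet normal 0.771 0.635 0.045
  outer loop
   vertex 4.8 3.2 2.8
   vertex 4.2 4.0 1.8
   vertex 4.0 4.2 2.4
  endloop
 endfacet
 facet normal 0.318 0.393 0.863
  outer loop
   vertex 4.8 3.2 2.8
   vertex 1.4 4.2 3.6
   vertex 5.0 0.4 4.0
  endloop
 endfacet
 facet normal 0.344 0.573 0.744
  outer loop
   vertex 4.8 3.2 2.8
   vertex 4.0 4.2 2.4
   vertex 1.4 4.2 3.6
  endloop
 endfacet
 facet normal 0.852 -0.154 -0.501
  outer loop
   vertex 4.8 3.2 2.8
   vertex 5.0 0.4 4.0
   vertex 3.0 0.4 0.6
  endloop
 endfacet
 facet normal 0.822 -0.087 -0.563
  outer loop
   vertex 4.8 3.2 2.8
   vertex 3.0 0.4 0.6
   vertex 4.2 4.0 1.8
  endloop
 endfacet
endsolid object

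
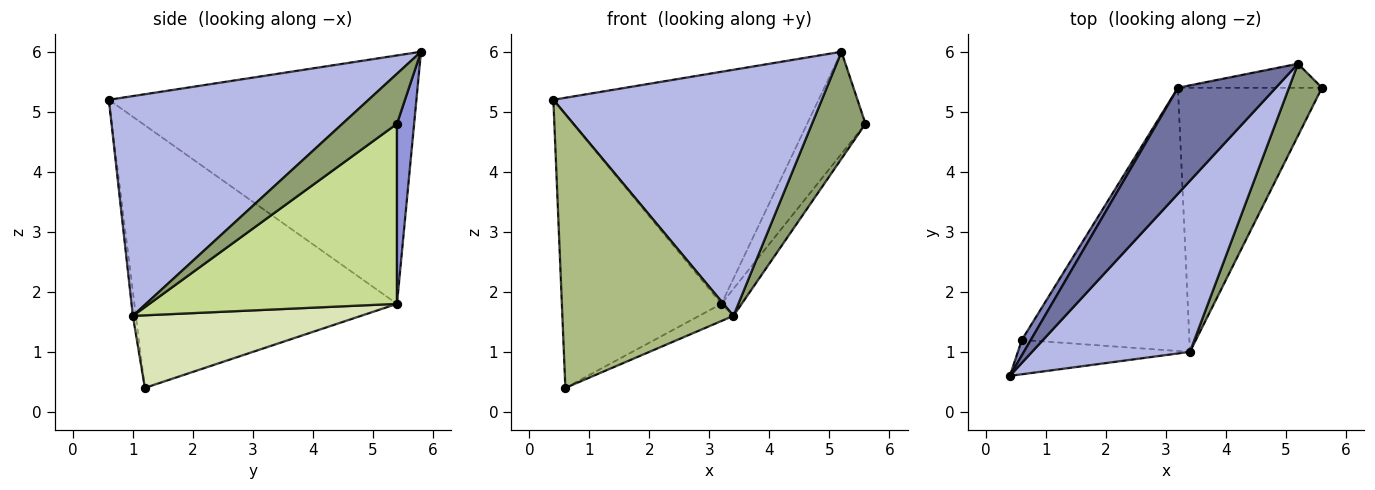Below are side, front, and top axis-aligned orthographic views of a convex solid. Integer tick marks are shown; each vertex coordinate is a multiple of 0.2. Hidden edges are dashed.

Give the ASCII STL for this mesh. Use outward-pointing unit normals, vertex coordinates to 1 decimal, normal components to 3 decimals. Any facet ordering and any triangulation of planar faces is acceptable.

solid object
 facet normal -0.726 0.626 0.286
  outer loop
   vertex 3.2 5.4 1.8
   vertex 0.4 0.6 5.2
   vertex 5.2 5.8 6.0
  endloop
 endfacet
 facet normal -0.854 0.519 0.029
  outer loop
   vertex 3.2 5.4 1.8
   vertex 0.6 1.2 0.4
   vertex 0.4 0.6 5.2
  endloop
 endfacet
 facet normal 0.275 0.936 -0.220
  outer loop
   vertex 3.2 5.4 1.8
   vertex 5.2 5.8 6.0
   vertex 5.6 5.4 4.8
  endloop
 endfacet
 facet normal 0.622 -0.643 0.447
  outer loop
   vertex 3.4 1.0 1.6
   vertex 5.2 5.8 6.0
   vertex 0.4 0.6 5.2
  endloop
 endfacet
 facet normal 0.646 -0.633 0.426
  outer loop
   vertex 3.4 1.0 1.6
   vertex 5.6 5.4 4.8
   vertex 5.2 5.8 6.0
  endloop
 endfacet
 facet normal -0.017 -0.992 -0.125
  outer loop
   vertex 3.4 1.0 1.6
   vertex 0.4 0.6 5.2
   vertex 0.6 1.2 0.4
  endloop
 endfacet
 facet normal 0.779 0.064 -0.623
  outer loop
   vertex 3.4 1.0 1.6
   vertex 3.2 5.4 1.8
   vertex 5.6 5.4 4.8
  endloop
 endfacet
 facet normal 0.397 0.060 -0.916
  outer loop
   vertex 3.4 1.0 1.6
   vertex 0.6 1.2 0.4
   vertex 3.2 5.4 1.8
  endloop
 endfacet
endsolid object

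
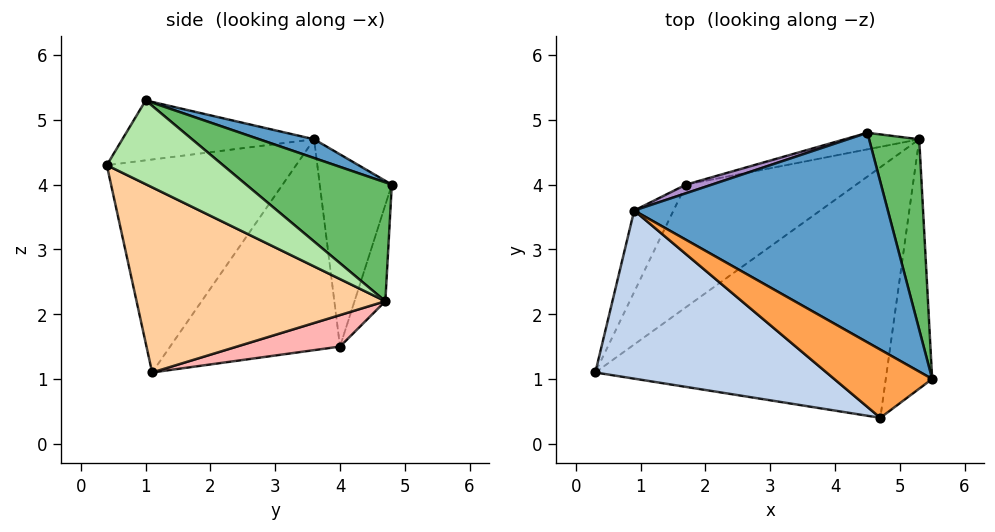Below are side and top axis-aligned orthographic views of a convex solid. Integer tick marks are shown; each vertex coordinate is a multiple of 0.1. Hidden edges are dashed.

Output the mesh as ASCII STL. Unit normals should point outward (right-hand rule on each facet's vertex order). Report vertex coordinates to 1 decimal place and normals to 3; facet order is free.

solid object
 facet normal 0.069 0.339 0.938
  outer loop
   vertex 0.9 3.6 4.7
   vertex 5.5 1.0 5.3
   vertex 4.5 4.8 4.0
  endloop
 endfacet
 facet normal -0.504 -0.668 0.548
  outer loop
   vertex 0.9 3.6 4.7
   vertex 0.3 1.1 1.1
   vertex 4.7 0.4 4.3
  endloop
 endfacet
 facet normal -0.422 -0.588 0.690
  outer loop
   vertex 0.9 3.6 4.7
   vertex 4.7 0.4 4.3
   vertex 5.5 1.0 5.3
  endloop
 endfacet
 facet normal 0.482 -0.438 -0.759
  outer loop
   vertex 5.3 4.7 2.2
   vertex 4.7 0.4 4.3
   vertex 0.3 1.1 1.1
  endloop
 endfacet
 facet normal 0.863 0.351 0.364
  outer loop
   vertex 5.3 4.7 2.2
   vertex 4.5 4.8 4.0
   vertex 5.5 1.0 5.3
  endloop
 endfacet
 facet normal 0.823 -0.338 -0.456
  outer loop
   vertex 5.3 4.7 2.2
   vertex 5.5 1.0 5.3
   vertex 4.7 0.4 4.3
  endloop
 endfacet
 facet normal -0.879 0.447 -0.164
  outer loop
   vertex 1.7 4.0 1.5
   vertex 0.3 1.1 1.1
   vertex 0.9 3.6 4.7
  endloop
 endfacet
 facet normal 0.182 0.048 -0.982
  outer loop
   vertex 1.7 4.0 1.5
   vertex 5.3 4.7 2.2
   vertex 0.3 1.1 1.1
  endloop
 endfacet
 facet normal -0.309 0.950 0.042
  outer loop
   vertex 1.7 4.0 1.5
   vertex 0.9 3.6 4.7
   vertex 4.5 4.8 4.0
  endloop
 endfacet
 facet normal -0.165 0.978 -0.128
  outer loop
   vertex 1.7 4.0 1.5
   vertex 4.5 4.8 4.0
   vertex 5.3 4.7 2.2
  endloop
 endfacet
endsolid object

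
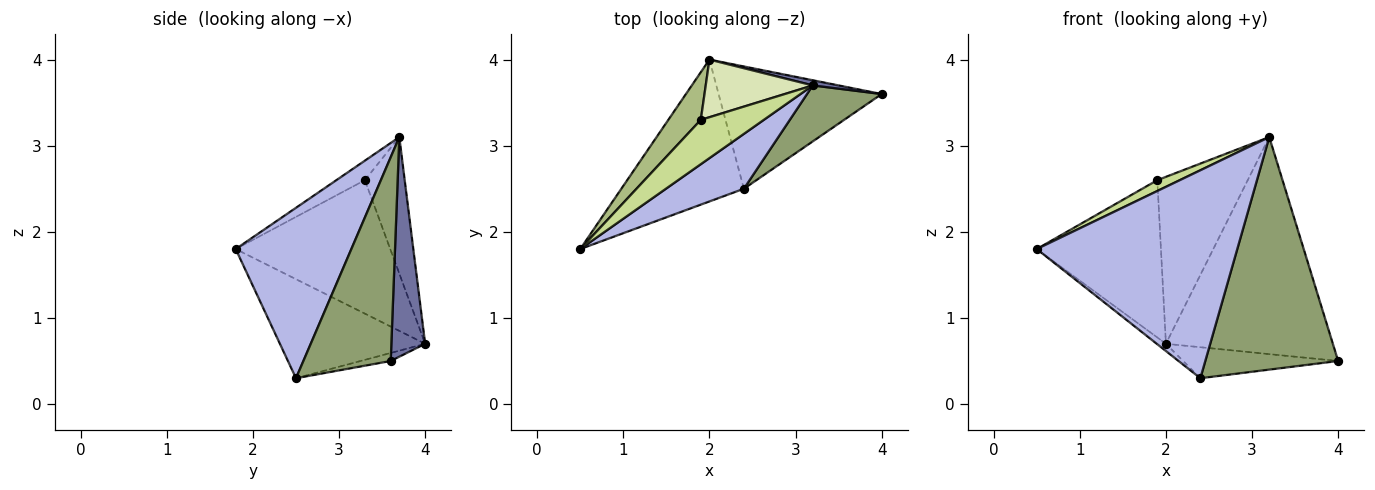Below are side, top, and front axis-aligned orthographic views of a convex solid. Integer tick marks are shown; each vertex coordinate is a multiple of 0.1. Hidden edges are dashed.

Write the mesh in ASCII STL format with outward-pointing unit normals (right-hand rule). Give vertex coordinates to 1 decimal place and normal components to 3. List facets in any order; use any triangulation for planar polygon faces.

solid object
 facet normal 0.198 0.980 0.023
  outer loop
   vertex 3.2 3.7 3.1
   vertex 4.0 3.6 0.5
   vertex 2.0 4.0 0.7
  endloop
 endfacet
 facet normal -0.628 0.040 -0.777
  outer loop
   vertex 2.4 2.5 0.3
   vertex 0.5 1.8 1.8
   vertex 2.0 4.0 0.7
  endloop
 endfacet
 facet normal -0.048 0.245 -0.968
  outer loop
   vertex 2.4 2.5 0.3
   vertex 2.0 4.0 0.7
   vertex 4.0 3.6 0.5
  endloop
 endfacet
 facet normal 0.487 -0.845 0.223
  outer loop
   vertex 2.4 2.5 0.3
   vertex 3.2 3.7 3.1
   vertex 0.5 1.8 1.8
  endloop
 endfacet
 facet normal 0.539 -0.819 0.197
  outer loop
   vertex 2.4 2.5 0.3
   vertex 4.0 3.6 0.5
   vertex 3.2 3.7 3.1
  endloop
 endfacet
 facet normal -0.766 0.615 0.186
  outer loop
   vertex 1.9 3.3 2.6
   vertex 2.0 4.0 0.7
   vertex 0.5 1.8 1.8
  endloop
 endfacet
 facet normal -0.288 -0.228 0.930
  outer loop
   vertex 1.9 3.3 2.6
   vertex 0.5 1.8 1.8
   vertex 3.2 3.7 3.1
  endloop
 endfacet
 facet normal -0.384 0.873 0.301
  outer loop
   vertex 1.9 3.3 2.6
   vertex 3.2 3.7 3.1
   vertex 2.0 4.0 0.7
  endloop
 endfacet
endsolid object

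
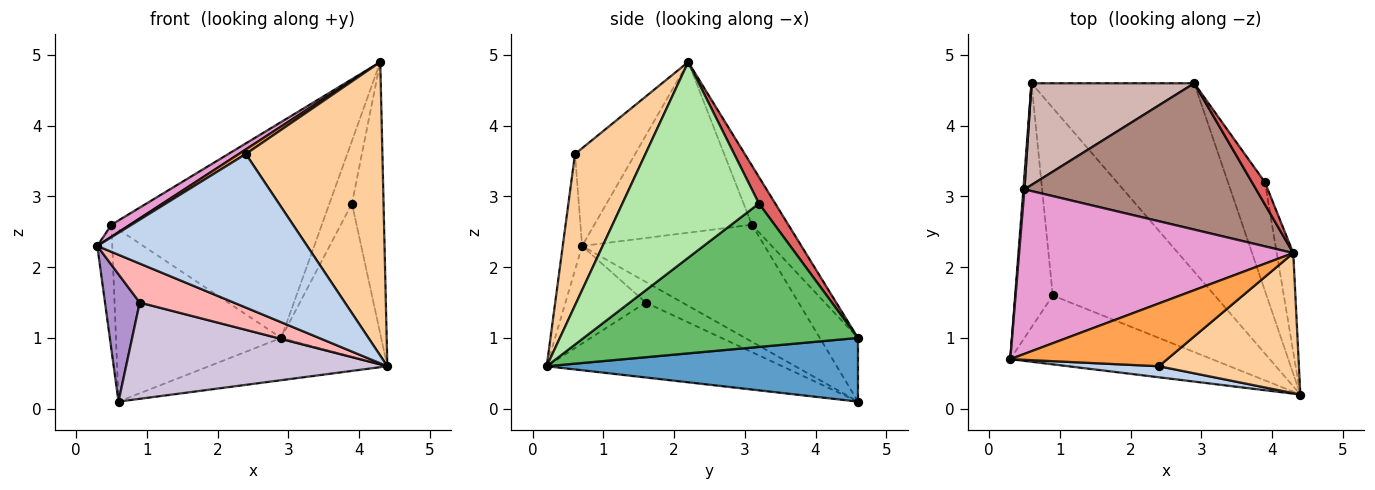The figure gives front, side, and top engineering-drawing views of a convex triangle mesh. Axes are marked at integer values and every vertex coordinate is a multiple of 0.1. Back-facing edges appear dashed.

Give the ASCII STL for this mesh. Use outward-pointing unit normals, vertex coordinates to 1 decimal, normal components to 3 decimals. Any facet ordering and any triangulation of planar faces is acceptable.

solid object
 facet normal 0.357 0.204 -0.912
  outer loop
   vertex 0.6 4.6 0.1
   vertex 2.9 4.6 1.0
   vertex 4.4 0.2 0.6
  endloop
 endfacet
 facet normal -0.092 -0.993 0.071
  outer loop
   vertex 2.4 0.6 3.6
   vertex 0.3 0.7 2.3
   vertex 4.4 0.2 0.6
  endloop
 endfacet
 facet normal -0.527 -0.062 0.847
  outer loop
   vertex 2.4 0.6 3.6
   vertex 4.3 2.2 4.9
   vertex 0.3 0.7 2.3
  endloop
 endfacet
 facet normal 0.422 -0.818 0.390
  outer loop
   vertex 2.4 0.6 3.6
   vertex 4.4 0.2 0.6
   vertex 4.3 2.2 4.9
  endloop
 endfacet
 facet normal 0.913 0.333 -0.235
  outer loop
   vertex 3.9 3.2 2.9
   vertex 4.4 0.2 0.6
   vertex 2.9 4.6 1.0
  endloop
 endfacet
 facet normal 0.971 0.225 -0.082
  outer loop
   vertex 3.9 3.2 2.9
   vertex 4.3 2.2 4.9
   vertex 4.4 0.2 0.6
  endloop
 endfacet
 facet normal 0.565 0.778 0.276
  outer loop
   vertex 3.9 3.2 2.9
   vertex 2.9 4.6 1.0
   vertex 4.3 2.2 4.9
  endloop
 endfacet
 facet normal -0.388 -0.454 -0.802
  outer loop
   vertex 0.9 1.6 1.5
   vertex 4.4 0.2 0.6
   vertex 0.3 0.7 2.3
  endloop
 endfacet
 facet normal -0.439 -0.416 -0.797
  outer loop
   vertex 0.9 1.6 1.5
   vertex 0.3 0.7 2.3
   vertex 0.6 4.6 0.1
  endloop
 endfacet
 facet normal -0.380 -0.422 -0.823
  outer loop
   vertex 0.9 1.6 1.5
   vertex 0.6 4.6 0.1
   vertex 4.4 0.2 0.6
  endloop
 endfacet
 facet normal -0.142 0.819 0.555
  outer loop
   vertex 0.5 3.1 2.6
   vertex 4.3 2.2 4.9
   vertex 2.9 4.6 1.0
  endloop
 endfacet
 facet normal -0.195 0.844 0.499
  outer loop
   vertex 0.5 3.1 2.6
   vertex 2.9 4.6 1.0
   vertex 0.6 4.6 0.1
  endloop
 endfacet
 facet normal -0.528 -0.062 0.847
  outer loop
   vertex 0.5 3.1 2.6
   vertex 0.3 0.7 2.3
   vertex 4.3 2.2 4.9
  endloop
 endfacet
 facet normal -0.997 0.082 0.009
  outer loop
   vertex 0.5 3.1 2.6
   vertex 0.6 4.6 0.1
   vertex 0.3 0.7 2.3
  endloop
 endfacet
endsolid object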